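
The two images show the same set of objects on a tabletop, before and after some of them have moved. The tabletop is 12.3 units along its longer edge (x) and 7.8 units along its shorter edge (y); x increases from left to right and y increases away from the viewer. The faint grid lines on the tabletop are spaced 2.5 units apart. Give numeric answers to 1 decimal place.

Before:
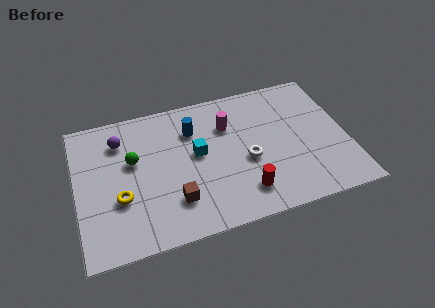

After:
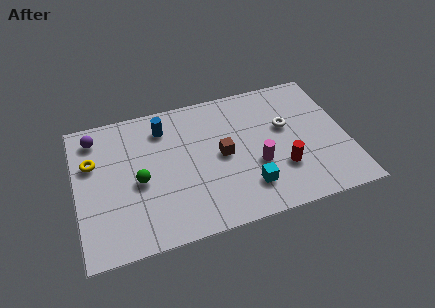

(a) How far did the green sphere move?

1.2

The green sphere was near (2.6, 4.7) before and (2.8, 3.5) after, so it travelled √(0.2² + 1.2²) ≈ 1.2 units.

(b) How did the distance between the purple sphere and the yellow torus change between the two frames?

-1.8

The distance was about 3.2 in the first image and 1.4 in the second, so they moved 1.8 units closer together.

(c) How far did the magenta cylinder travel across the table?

2.8

From (7.0, 5.5) to (8.1, 2.9), the magenta cylinder covered √(1.1² + 2.6²) ≈ 2.8 units.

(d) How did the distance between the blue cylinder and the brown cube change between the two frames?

-0.5

The distance was about 3.9 in the first image and 3.4 in the second, so they moved 0.5 units closer together.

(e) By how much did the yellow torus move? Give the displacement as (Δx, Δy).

(-1.1, 2.3)

The yellow torus was at about (1.9, 2.8) and moved to about (0.8, 5.1).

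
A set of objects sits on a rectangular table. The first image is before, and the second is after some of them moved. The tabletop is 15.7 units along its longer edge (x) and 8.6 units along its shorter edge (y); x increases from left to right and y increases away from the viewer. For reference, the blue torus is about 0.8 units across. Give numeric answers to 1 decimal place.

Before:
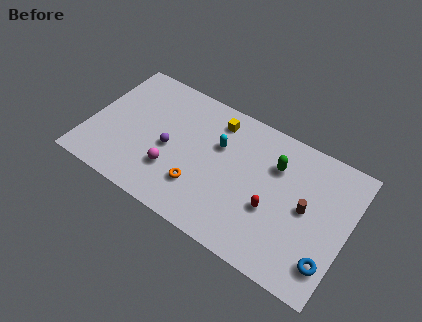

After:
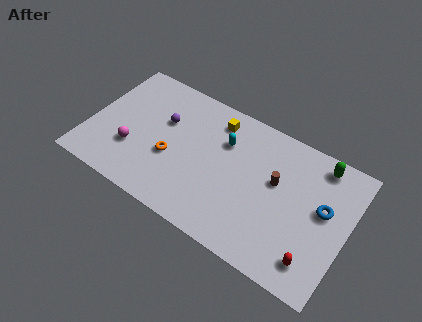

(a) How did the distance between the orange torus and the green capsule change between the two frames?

+3.9

Before: roughly 5.5 units apart; after: 9.4. That's 3.9 units further apart.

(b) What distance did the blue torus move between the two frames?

3.1

From (14.9, 1.9) to (14.2, 4.9), the blue torus covered √(0.7² + 3.0²) ≈ 3.1 units.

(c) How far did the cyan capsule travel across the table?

0.5

From (7.7, 5.6) to (8.0, 6.0), the cyan capsule covered √(0.3² + 0.4²) ≈ 0.5 units.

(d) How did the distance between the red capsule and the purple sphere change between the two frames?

+4.1

Before: roughly 6.4 units apart; after: 10.5. That's 4.1 units further apart.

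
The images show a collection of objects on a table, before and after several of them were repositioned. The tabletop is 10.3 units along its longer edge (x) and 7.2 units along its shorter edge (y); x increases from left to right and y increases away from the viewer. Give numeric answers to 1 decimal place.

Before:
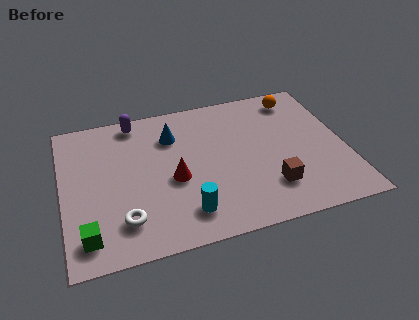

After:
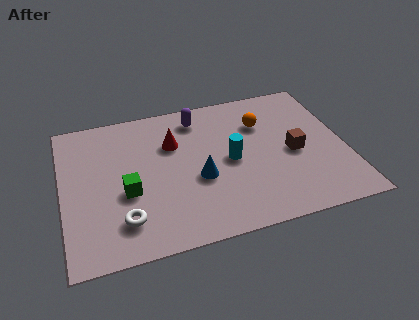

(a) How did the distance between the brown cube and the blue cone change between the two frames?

-1.3

They were about 4.8 units apart before and 3.5 after — 1.3 units closer together.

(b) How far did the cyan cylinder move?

2.8

The cyan cylinder was near (4.3, 1.4) before and (6.1, 3.5) after, so it travelled √(1.8² + 2.1²) ≈ 2.8 units.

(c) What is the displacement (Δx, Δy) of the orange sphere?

(-1.4, -1.0)

The orange sphere started near (8.8, 6.1) and ended near (7.4, 5.1).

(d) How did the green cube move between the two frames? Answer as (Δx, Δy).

(1.5, 1.7)

The green cube started near (0.8, 1.2) and ended near (2.3, 2.9).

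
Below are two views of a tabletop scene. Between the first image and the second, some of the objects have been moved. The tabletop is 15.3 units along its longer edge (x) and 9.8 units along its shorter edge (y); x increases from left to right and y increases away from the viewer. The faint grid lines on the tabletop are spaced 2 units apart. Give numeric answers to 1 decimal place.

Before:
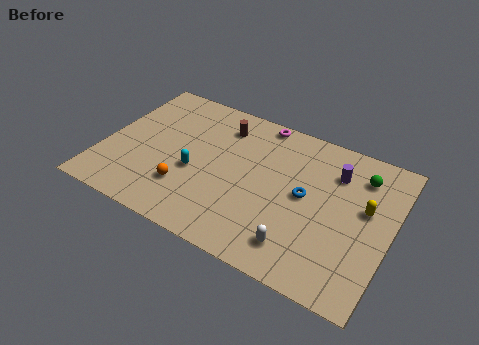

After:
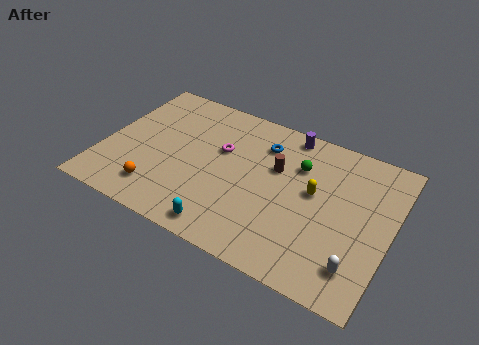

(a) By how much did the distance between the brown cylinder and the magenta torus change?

+0.8

They were about 2.2 units apart before and 3.0 after — 0.8 units further apart.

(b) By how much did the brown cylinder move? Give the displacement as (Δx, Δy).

(3.2, -1.6)

From the two frames, the brown cylinder sits at roughly (5.9, 7.8) before and (9.1, 6.2) after.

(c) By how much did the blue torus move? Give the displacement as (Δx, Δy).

(-2.6, 2.4)

The blue torus was at about (10.8, 5.1) and moved to about (8.2, 7.5).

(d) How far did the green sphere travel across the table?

3.3

The green sphere was near (13.4, 7.7) before and (10.2, 6.9) after, so it travelled √(3.2² + 0.8²) ≈ 3.3 units.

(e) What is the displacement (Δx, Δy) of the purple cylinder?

(-2.7, 1.5)

From the two frames, the purple cylinder sits at roughly (12.1, 7.3) before and (9.4, 8.8) after.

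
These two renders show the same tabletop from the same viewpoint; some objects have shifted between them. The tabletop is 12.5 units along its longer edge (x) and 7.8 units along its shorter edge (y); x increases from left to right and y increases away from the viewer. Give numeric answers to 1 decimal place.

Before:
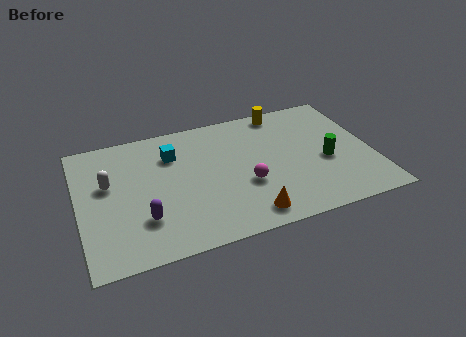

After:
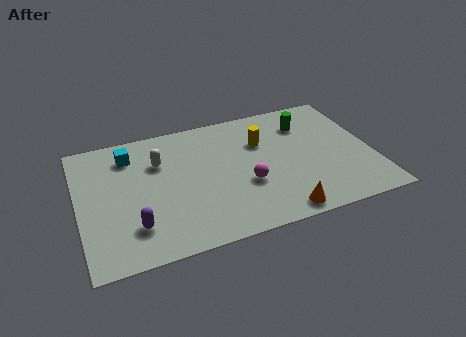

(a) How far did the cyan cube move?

1.9

The cyan cube moved from about (4.1, 5.7) to (2.3, 6.2), a distance of √(1.8² + 0.5²) ≈ 1.9.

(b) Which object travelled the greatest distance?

the green cylinder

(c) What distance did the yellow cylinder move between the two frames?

2.0

The yellow cylinder moved from about (9.0, 7.0) to (7.9, 5.3), a distance of √(1.1² + 1.7²) ≈ 2.0.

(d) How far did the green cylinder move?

2.7

The green cylinder moved from about (10.5, 3.3) to (9.9, 5.9), a distance of √(0.6² + 2.6²) ≈ 2.7.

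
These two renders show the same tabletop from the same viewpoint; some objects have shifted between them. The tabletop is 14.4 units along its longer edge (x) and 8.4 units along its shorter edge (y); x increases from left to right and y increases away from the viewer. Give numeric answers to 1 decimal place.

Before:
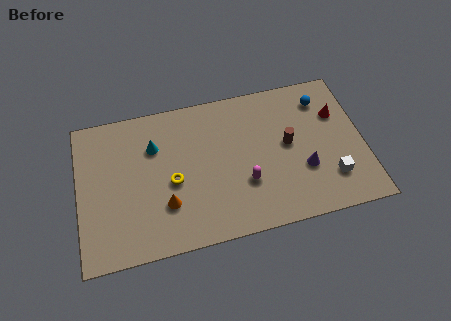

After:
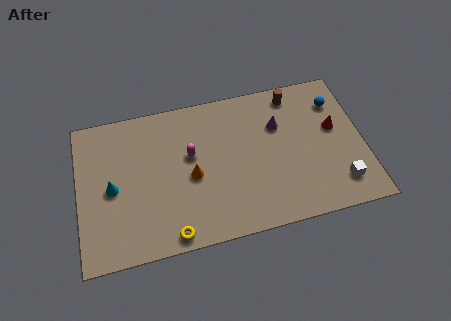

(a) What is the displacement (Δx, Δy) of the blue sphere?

(0.7, -0.3)

The blue sphere was at about (12.5, 6.7) and moved to about (13.2, 6.4).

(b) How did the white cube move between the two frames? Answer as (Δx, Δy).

(0.4, -0.4)

The white cube started near (12.6, 2.1) and ended near (13.0, 1.7).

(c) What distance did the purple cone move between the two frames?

3.0

From (11.3, 2.9) to (10.2, 5.7), the purple cone covered √(1.1² + 2.8²) ≈ 3.0 units.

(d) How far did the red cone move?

0.8

The red cone was near (13.2, 5.7) before and (13.0, 4.9) after, so it travelled √(0.2² + 0.8²) ≈ 0.8 units.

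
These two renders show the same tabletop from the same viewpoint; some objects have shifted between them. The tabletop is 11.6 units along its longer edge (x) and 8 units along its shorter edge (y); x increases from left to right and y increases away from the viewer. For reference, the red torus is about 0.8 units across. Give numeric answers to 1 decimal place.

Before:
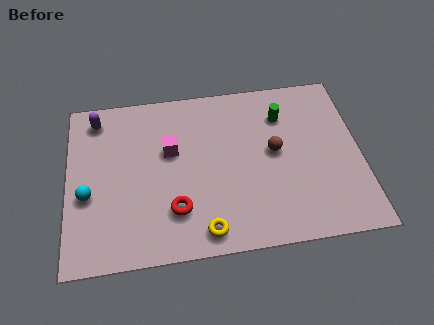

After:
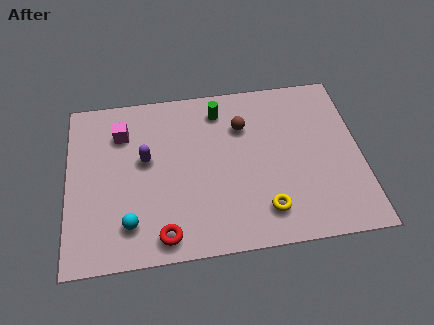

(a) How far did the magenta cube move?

2.2

The magenta cube moved from about (4.1, 4.9) to (2.2, 6.0), a distance of √(1.9² + 1.1²) ≈ 2.2.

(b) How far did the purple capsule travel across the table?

2.9

The purple capsule moved from about (1.2, 6.8) to (3.1, 4.6), a distance of √(1.9² + 2.2²) ≈ 2.9.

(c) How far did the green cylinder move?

2.6

The green cylinder moved from about (8.6, 6.0) to (6.1, 6.6), a distance of √(2.5² + 0.6²) ≈ 2.6.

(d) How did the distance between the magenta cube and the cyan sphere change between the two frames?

+0.6

The distance was about 3.7 in the first image and 4.3 in the second, so they moved 0.6 units further apart.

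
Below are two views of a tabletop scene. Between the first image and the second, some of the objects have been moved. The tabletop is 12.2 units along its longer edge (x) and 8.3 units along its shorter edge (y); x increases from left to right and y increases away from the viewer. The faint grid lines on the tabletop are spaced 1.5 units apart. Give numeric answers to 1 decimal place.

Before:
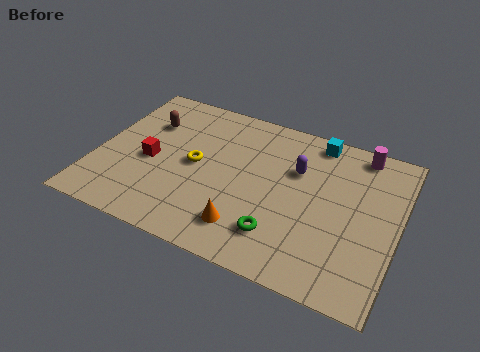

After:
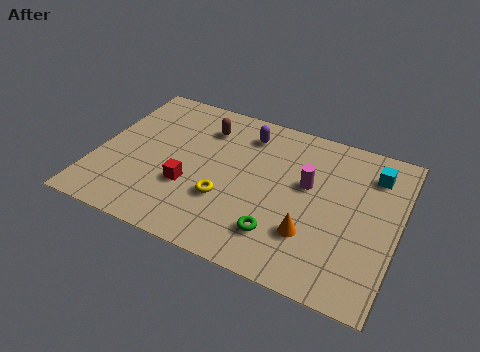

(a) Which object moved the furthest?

the magenta cylinder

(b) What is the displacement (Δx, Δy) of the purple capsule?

(-2.2, 1.2)

From the two frames, the purple capsule sits at roughly (8.0, 5.5) before and (5.8, 6.7) after.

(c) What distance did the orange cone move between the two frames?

2.6

The orange cone moved from about (6.4, 1.7) to (8.9, 2.4), a distance of √(2.5² + 0.7²) ≈ 2.6.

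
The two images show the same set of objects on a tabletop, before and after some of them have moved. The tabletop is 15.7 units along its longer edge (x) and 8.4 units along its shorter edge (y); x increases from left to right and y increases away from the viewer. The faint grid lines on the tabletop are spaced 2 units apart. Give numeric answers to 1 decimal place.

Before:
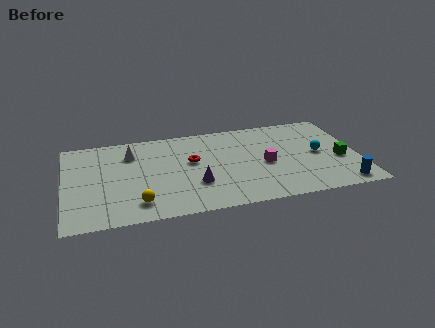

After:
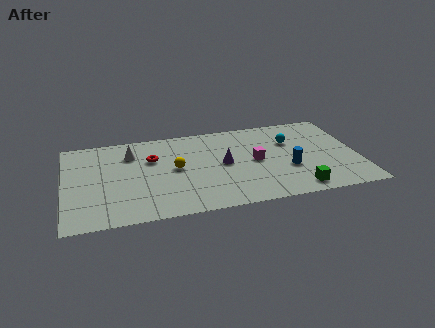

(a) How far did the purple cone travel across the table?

2.3

The purple cone moved from about (6.9, 2.7) to (8.5, 4.3), a distance of √(1.6² + 1.6²) ≈ 2.3.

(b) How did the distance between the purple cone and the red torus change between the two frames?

+1.8

They were about 2.2 units apart before and 4.0 after — 1.8 units further apart.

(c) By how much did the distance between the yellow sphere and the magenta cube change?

-2.9

Before: roughly 7.2 units apart; after: 4.3. That's 2.9 units closer together.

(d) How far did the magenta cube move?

0.6

The magenta cube was near (10.7, 3.8) before and (10.2, 4.2) after, so it travelled √(0.5² + 0.4²) ≈ 0.6 units.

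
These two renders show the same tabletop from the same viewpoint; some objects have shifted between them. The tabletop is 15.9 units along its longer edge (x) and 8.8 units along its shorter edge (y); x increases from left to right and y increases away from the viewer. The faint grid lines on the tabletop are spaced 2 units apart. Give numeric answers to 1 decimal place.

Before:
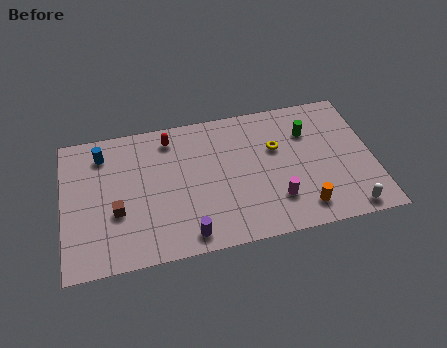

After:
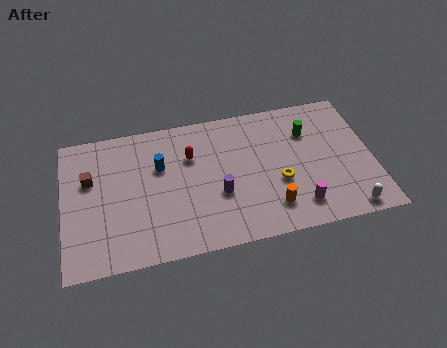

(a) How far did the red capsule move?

1.7

The red capsule was near (5.6, 7.4) before and (6.6, 6.0) after, so it travelled √(1.0² + 1.4²) ≈ 1.7 units.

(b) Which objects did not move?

the white capsule and the green cylinder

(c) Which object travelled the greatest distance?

the blue cylinder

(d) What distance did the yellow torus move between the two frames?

2.2

The yellow torus moved from about (11.0, 5.6) to (11.0, 3.4), a distance of √(0.0² + 2.2²) ≈ 2.2.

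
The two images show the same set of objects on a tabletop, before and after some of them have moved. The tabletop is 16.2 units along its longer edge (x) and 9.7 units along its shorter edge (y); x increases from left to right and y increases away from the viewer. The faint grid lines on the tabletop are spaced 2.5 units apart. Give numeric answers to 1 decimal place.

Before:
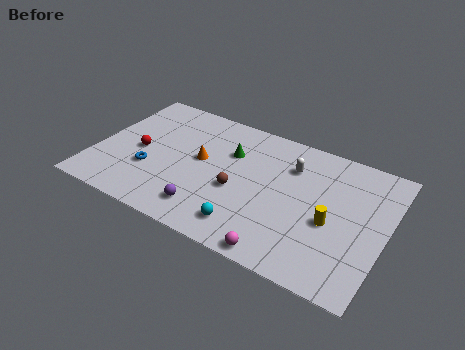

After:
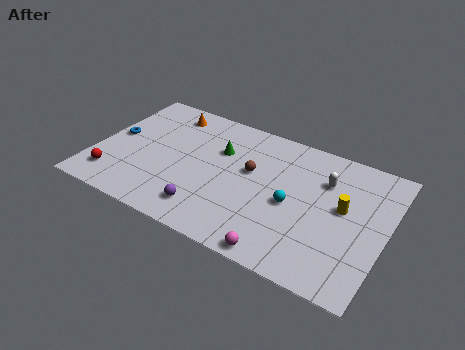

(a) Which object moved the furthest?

the orange cone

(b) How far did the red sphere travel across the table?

2.8

The red sphere was near (2.4, 4.5) before and (1.3, 1.9) after, so it travelled √(1.1² + 2.6²) ≈ 2.8 units.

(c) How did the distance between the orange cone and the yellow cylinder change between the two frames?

+3.2

The distance was about 7.6 in the first image and 10.8 in the second, so they moved 3.2 units further apart.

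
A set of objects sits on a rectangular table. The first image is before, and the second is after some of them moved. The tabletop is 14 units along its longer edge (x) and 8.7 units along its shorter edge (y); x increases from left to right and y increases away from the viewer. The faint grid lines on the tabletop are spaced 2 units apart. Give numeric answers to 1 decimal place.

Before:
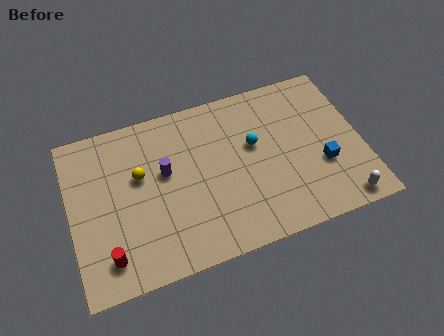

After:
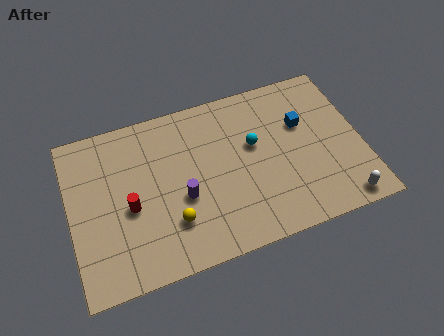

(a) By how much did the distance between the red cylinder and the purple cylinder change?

-2.1

Before: roughly 4.6 units apart; after: 2.5. That's 2.1 units closer together.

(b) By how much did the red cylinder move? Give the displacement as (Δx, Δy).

(1.2, 2.2)

The red cylinder was at about (1.6, 1.6) and moved to about (2.8, 3.8).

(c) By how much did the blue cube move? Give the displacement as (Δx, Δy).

(-0.7, 2.5)

The blue cube started near (12.0, 3.1) and ended near (11.3, 5.6).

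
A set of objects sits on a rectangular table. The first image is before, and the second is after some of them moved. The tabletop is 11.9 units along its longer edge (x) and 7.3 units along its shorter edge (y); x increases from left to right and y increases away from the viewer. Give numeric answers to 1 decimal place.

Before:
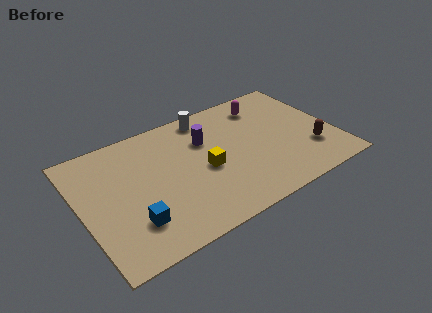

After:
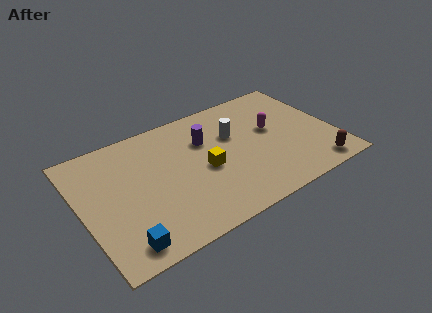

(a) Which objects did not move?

the yellow cube and the purple cylinder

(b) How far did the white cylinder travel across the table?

2.0

From (6.3, 6.4) to (7.3, 4.7), the white cylinder covered √(1.0² + 1.7²) ≈ 2.0 units.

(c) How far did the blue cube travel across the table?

1.1

The blue cube moved from about (2.1, 1.9) to (1.5, 1.0), a distance of √(0.6² + 0.9²) ≈ 1.1.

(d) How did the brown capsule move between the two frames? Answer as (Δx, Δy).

(0.0, -1.2)

The brown capsule started near (10.6, 2.1) and ended near (10.6, 0.9).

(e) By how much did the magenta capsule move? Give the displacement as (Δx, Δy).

(0.1, -1.7)

The magenta capsule started near (9.0, 5.9) and ended near (9.1, 4.2).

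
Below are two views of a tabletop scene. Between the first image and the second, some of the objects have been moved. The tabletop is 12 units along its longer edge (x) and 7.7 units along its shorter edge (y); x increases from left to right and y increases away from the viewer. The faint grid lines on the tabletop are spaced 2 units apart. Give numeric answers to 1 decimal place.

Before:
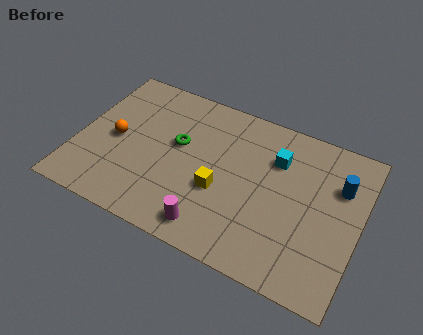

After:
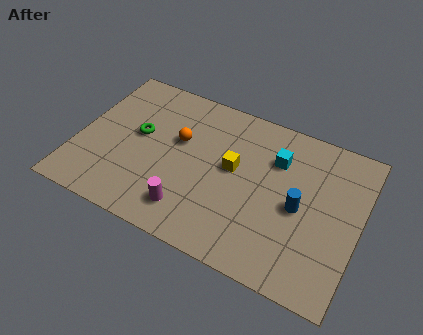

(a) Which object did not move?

the cyan cube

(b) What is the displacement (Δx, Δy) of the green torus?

(-1.7, -0.2)

The green torus was at about (4.2, 4.5) and moved to about (2.5, 4.3).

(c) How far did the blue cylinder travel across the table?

2.3

From (11.0, 5.3) to (9.5, 3.6), the blue cylinder covered √(1.5² + 1.7²) ≈ 2.3 units.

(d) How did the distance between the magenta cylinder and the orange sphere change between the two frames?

-1.9

The distance was about 5.2 in the first image and 3.3 in the second, so they moved 1.9 units closer together.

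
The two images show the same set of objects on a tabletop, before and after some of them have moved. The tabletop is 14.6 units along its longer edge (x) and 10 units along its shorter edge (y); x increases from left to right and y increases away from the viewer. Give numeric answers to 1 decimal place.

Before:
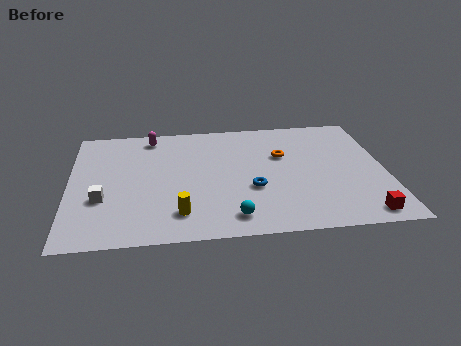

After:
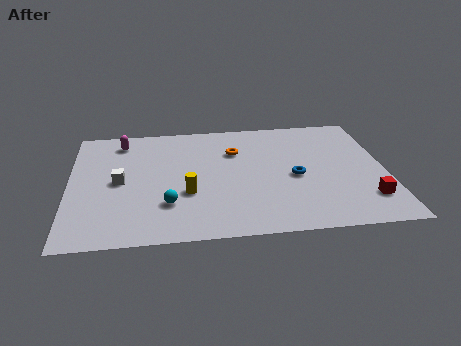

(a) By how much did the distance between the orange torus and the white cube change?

-3.1

Before: roughly 8.9 units apart; after: 5.8. That's 3.1 units closer together.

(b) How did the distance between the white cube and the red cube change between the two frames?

-0.4

Before: roughly 12.0 units apart; after: 11.6. That's 0.4 units closer together.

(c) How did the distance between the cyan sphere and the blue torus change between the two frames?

+3.7

The distance was about 2.4 in the first image and 6.1 in the second, so they moved 3.7 units further apart.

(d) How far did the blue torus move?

2.2

The blue torus was near (8.4, 3.7) before and (10.4, 4.5) after, so it travelled √(2.0² + 0.8²) ≈ 2.2 units.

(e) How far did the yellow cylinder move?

1.6

The yellow cylinder moved from about (5.0, 2.0) to (5.4, 3.6), a distance of √(0.4² + 1.6²) ≈ 1.6.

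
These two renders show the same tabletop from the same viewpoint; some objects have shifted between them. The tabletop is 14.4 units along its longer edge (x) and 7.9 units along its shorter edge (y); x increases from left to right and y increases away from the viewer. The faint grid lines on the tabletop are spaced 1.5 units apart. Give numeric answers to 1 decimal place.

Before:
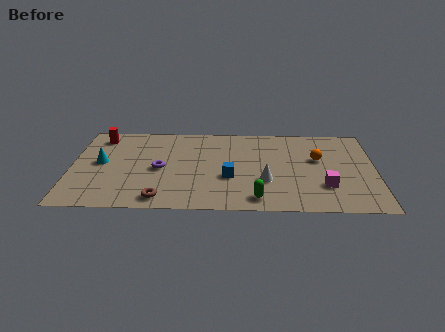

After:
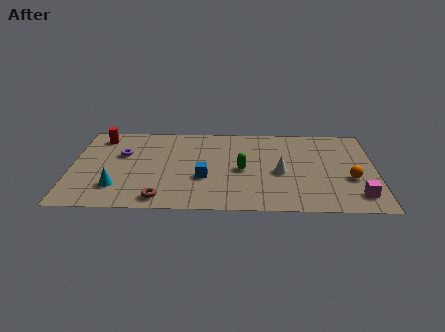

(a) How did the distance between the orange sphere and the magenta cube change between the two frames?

-1.0

Before: roughly 2.5 units apart; after: 1.5. That's 1.0 units closer together.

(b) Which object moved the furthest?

the green capsule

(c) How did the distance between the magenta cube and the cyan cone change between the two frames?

+0.5

Before: roughly 10.8 units apart; after: 11.3. That's 0.5 units further apart.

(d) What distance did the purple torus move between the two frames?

2.2

The purple torus was near (4.2, 3.7) before and (2.4, 5.0) after, so it travelled √(1.8² + 1.3²) ≈ 2.2 units.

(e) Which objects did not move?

the brown torus and the red cylinder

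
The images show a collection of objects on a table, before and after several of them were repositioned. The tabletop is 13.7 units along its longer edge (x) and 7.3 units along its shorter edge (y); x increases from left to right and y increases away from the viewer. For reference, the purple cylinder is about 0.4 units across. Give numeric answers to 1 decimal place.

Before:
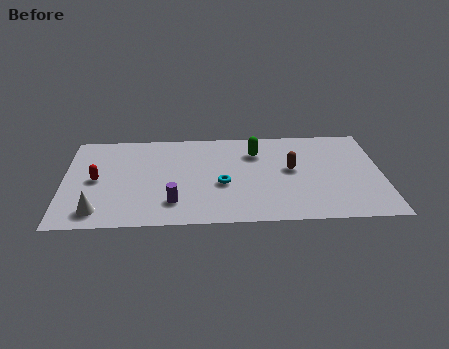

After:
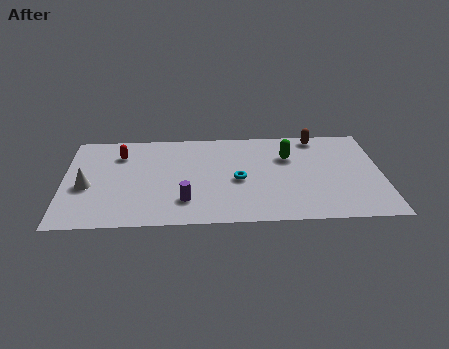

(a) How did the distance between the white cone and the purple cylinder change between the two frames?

+1.2

They were about 3.2 units apart before and 4.4 after — 1.2 units further apart.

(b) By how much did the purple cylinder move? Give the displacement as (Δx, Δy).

(0.5, 0.1)

The purple cylinder was at about (4.7, 1.7) and moved to about (5.2, 1.8).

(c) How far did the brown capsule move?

2.8

The brown capsule was near (9.8, 4.0) before and (11.0, 6.5) after, so it travelled √(1.2² + 2.5²) ≈ 2.8 units.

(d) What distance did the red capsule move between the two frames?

2.1

The red capsule was near (1.4, 3.6) before and (2.4, 5.5) after, so it travelled √(1.0² + 1.9²) ≈ 2.1 units.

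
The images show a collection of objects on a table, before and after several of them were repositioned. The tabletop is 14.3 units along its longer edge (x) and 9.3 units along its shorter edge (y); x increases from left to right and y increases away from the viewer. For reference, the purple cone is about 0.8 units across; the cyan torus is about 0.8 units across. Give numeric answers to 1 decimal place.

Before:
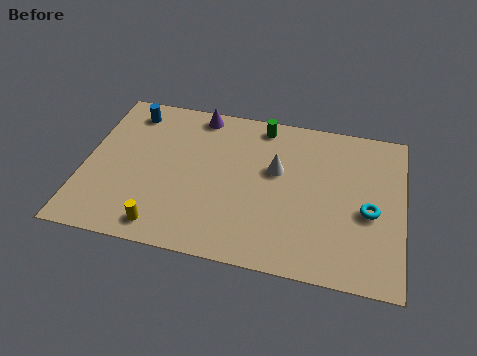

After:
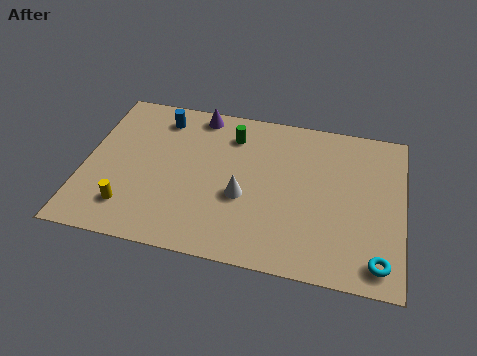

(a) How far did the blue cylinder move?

1.4

The blue cylinder moved from about (1.8, 7.8) to (3.2, 7.7), a distance of √(1.4² + 0.1²) ≈ 1.4.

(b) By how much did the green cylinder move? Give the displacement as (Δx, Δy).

(-1.3, -0.9)

The green cylinder started near (7.8, 8.2) and ended near (6.5, 7.3).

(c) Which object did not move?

the purple cone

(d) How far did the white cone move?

2.4

From (8.6, 5.6) to (7.2, 3.7), the white cone covered √(1.4² + 1.9²) ≈ 2.4 units.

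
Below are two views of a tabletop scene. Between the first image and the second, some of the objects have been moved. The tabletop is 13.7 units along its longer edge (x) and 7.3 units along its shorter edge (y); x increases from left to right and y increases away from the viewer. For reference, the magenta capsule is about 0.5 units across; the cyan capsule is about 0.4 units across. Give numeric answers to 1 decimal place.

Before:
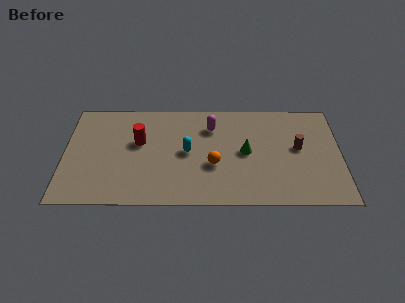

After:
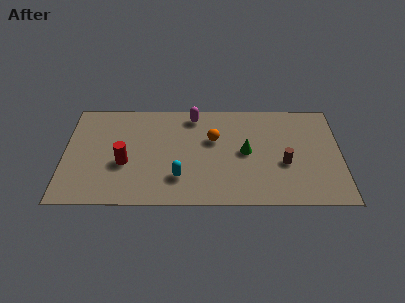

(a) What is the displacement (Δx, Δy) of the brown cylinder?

(-0.7, -1.1)

From the two frames, the brown cylinder sits at roughly (11.6, 4.0) before and (10.9, 2.9) after.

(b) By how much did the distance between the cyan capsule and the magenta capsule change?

+2.3

Before: roughly 2.2 units apart; after: 4.5. That's 2.3 units further apart.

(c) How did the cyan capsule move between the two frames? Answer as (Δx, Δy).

(-0.4, -1.8)

The cyan capsule started near (6.1, 3.7) and ended near (5.7, 1.9).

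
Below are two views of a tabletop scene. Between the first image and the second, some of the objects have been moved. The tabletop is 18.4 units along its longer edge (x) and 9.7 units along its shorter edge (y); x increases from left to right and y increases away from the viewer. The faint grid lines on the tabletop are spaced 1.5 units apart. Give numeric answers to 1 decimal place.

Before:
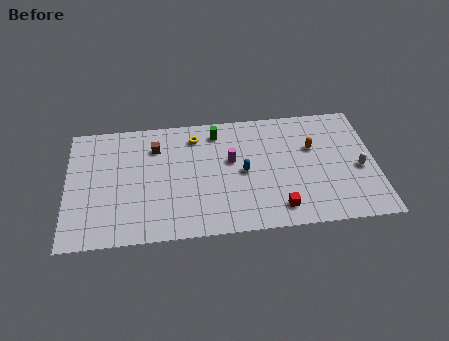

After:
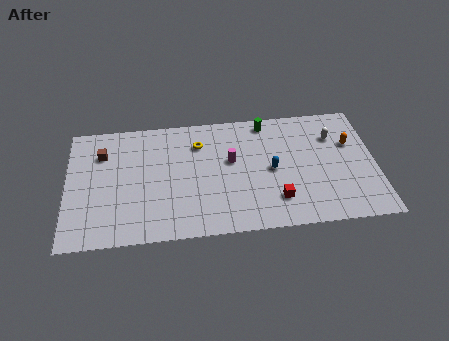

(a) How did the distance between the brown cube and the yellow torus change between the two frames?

+3.3

Before: roughly 2.5 units apart; after: 5.8. That's 3.3 units further apart.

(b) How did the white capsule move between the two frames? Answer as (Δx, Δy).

(-1.4, 2.8)

The white capsule started near (17.4, 4.2) and ended near (16.0, 7.0).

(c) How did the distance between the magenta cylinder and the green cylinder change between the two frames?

+1.1

They were about 2.5 units apart before and 3.6 after — 1.1 units further apart.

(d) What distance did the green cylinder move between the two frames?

3.0

From (9.0, 8.1) to (12.0, 8.6), the green cylinder covered √(3.0² + 0.5²) ≈ 3.0 units.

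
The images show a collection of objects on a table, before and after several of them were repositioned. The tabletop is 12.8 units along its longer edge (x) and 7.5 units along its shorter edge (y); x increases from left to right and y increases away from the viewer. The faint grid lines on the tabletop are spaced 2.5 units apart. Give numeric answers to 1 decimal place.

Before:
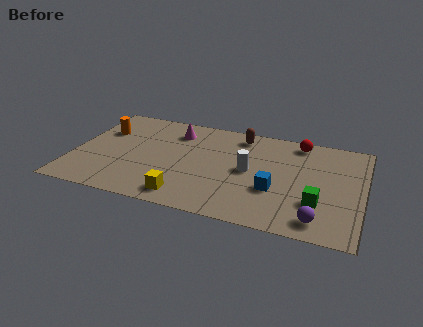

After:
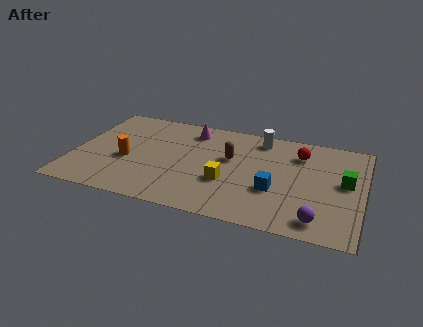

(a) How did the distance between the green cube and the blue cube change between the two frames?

+1.4

They were about 1.9 units apart before and 3.3 after — 1.4 units further apart.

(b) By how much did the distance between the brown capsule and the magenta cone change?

-0.4

Before: roughly 2.9 units apart; after: 2.5. That's 0.4 units closer together.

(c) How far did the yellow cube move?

2.3

From (5.2, 1.1) to (6.9, 2.7), the yellow cube covered √(1.7² + 1.6²) ≈ 2.3 units.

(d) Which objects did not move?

the purple sphere and the blue cube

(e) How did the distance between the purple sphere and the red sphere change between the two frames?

-0.9

They were about 5.6 units apart before and 4.7 after — 0.9 units closer together.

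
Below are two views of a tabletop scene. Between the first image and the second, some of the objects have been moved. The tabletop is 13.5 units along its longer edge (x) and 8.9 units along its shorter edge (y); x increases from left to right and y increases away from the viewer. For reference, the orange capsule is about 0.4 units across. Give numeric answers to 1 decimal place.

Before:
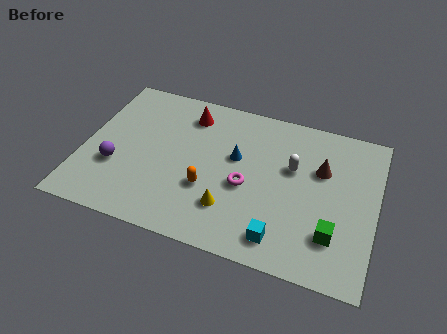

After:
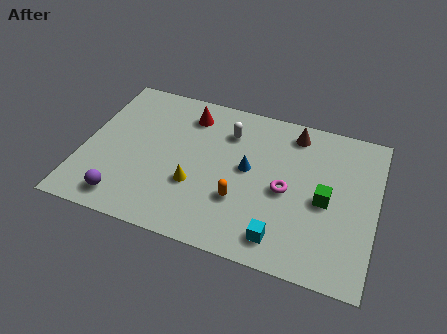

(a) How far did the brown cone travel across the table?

2.3

The brown cone was near (10.9, 5.8) before and (9.5, 7.6) after, so it travelled √(1.4² + 1.8²) ≈ 2.3 units.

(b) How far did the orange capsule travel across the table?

1.5

The orange capsule was near (5.9, 3.1) before and (7.4, 2.9) after, so it travelled √(1.5² + 0.2²) ≈ 1.5 units.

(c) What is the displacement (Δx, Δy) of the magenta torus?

(1.8, 0.3)

The magenta torus started near (7.6, 3.8) and ended near (9.4, 4.1).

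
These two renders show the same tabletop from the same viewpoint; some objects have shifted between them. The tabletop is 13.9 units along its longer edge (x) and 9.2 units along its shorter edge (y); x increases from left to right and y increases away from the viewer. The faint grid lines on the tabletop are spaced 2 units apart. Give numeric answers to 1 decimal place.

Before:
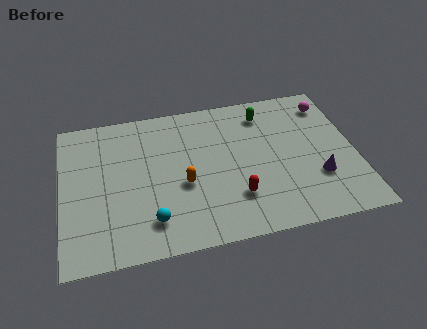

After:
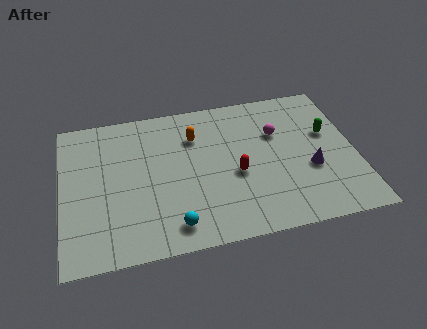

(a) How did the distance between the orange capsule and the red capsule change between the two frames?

+0.6

Before: roughly 2.7 units apart; after: 3.3. That's 0.6 units further apart.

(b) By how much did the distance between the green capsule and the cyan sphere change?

+0.7

They were about 8.0 units apart before and 8.7 after — 0.7 units further apart.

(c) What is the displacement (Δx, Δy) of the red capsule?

(0.1, 1.4)

The red capsule started near (8.1, 2.5) and ended near (8.2, 3.9).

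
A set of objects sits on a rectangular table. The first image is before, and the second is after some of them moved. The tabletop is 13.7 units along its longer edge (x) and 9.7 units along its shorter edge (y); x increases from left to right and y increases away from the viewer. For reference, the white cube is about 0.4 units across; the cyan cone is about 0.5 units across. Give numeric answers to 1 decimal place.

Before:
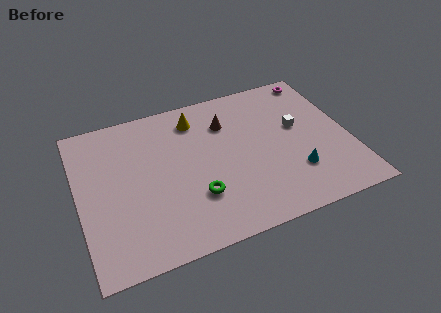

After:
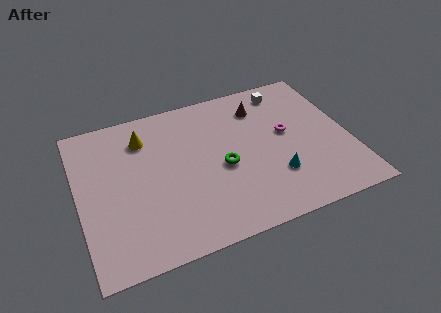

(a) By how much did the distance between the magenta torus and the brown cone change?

-2.7

Before: roughly 5.2 units apart; after: 2.5. That's 2.7 units closer together.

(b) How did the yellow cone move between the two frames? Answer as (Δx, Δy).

(-2.7, -0.4)

The yellow cone was at about (6.2, 7.9) and moved to about (3.5, 7.5).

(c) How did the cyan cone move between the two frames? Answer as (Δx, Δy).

(-1.0, 0.1)

The cyan cone started near (10.7, 2.7) and ended near (9.7, 2.8).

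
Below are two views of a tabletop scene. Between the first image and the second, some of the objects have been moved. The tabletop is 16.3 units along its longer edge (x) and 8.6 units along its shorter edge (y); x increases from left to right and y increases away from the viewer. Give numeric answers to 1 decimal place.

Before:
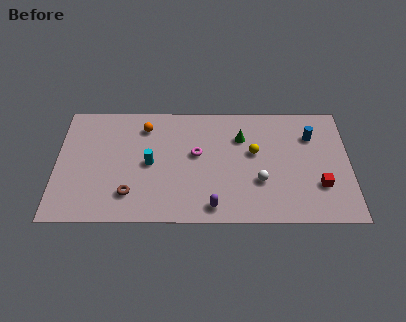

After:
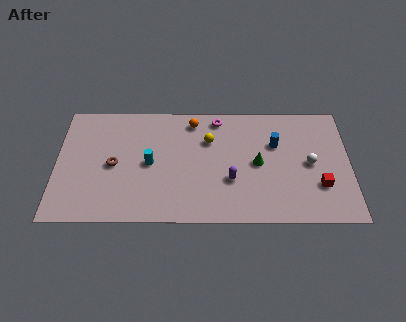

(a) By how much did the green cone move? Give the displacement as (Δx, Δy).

(0.9, -1.9)

The green cone started near (10.3, 6.1) and ended near (11.2, 4.2).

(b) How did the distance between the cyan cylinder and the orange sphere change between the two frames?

+1.2

They were about 2.7 units apart before and 3.9 after — 1.2 units further apart.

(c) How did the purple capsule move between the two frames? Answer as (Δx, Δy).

(1.0, 1.9)

The purple capsule started near (8.7, 1.1) and ended near (9.7, 3.0).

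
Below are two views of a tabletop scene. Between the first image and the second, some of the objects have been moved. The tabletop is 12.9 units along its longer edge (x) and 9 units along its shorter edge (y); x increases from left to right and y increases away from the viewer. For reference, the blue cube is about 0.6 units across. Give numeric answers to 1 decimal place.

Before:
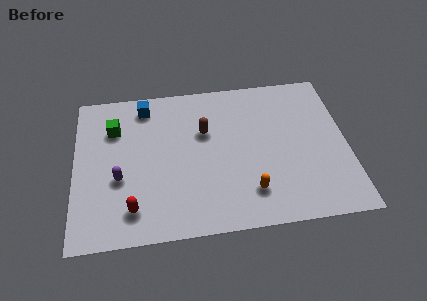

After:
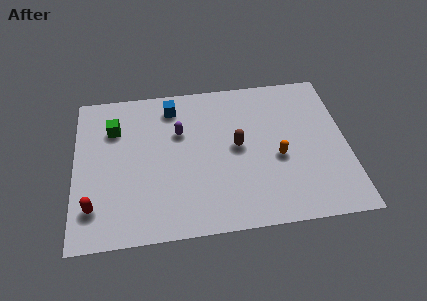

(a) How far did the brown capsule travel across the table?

1.9

From (6.2, 5.8) to (7.7, 4.7), the brown capsule covered √(1.5² + 1.1²) ≈ 1.9 units.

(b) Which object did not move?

the green cube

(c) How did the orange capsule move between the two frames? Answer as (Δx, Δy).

(1.4, 1.8)

From the two frames, the orange capsule sits at roughly (8.2, 2.0) before and (9.6, 3.8) after.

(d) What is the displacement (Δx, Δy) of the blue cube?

(1.3, -0.2)

The blue cube was at about (3.4, 7.7) and moved to about (4.7, 7.5).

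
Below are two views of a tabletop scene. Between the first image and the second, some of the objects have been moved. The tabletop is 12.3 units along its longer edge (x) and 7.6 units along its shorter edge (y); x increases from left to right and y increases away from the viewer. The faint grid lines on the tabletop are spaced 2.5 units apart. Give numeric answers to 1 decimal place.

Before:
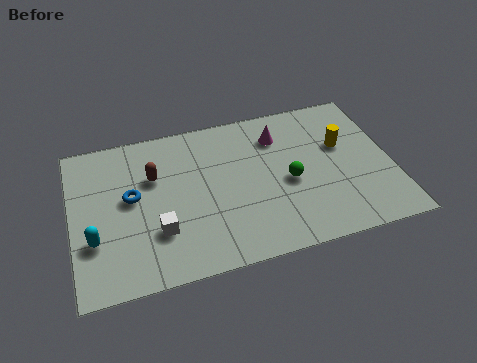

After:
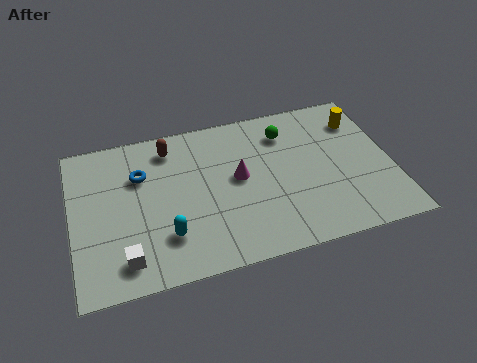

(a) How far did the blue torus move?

1.1

From (2.3, 4.2) to (2.7, 5.2), the blue torus covered √(0.4² + 1.0²) ≈ 1.1 units.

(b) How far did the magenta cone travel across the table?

2.4

The magenta cone moved from about (8.1, 5.8) to (6.4, 4.1), a distance of √(1.7² + 1.7²) ≈ 2.4.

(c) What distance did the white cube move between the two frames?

1.6

The white cube was near (3.2, 2.3) before and (1.9, 1.3) after, so it travelled √(1.3² + 1.0²) ≈ 1.6 units.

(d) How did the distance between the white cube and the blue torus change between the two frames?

+1.9

The distance was about 2.1 in the first image and 4.0 in the second, so they moved 1.9 units further apart.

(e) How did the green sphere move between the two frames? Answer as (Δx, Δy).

(0.1, 2.5)

From the two frames, the green sphere sits at roughly (8.3, 3.4) before and (8.4, 5.9) after.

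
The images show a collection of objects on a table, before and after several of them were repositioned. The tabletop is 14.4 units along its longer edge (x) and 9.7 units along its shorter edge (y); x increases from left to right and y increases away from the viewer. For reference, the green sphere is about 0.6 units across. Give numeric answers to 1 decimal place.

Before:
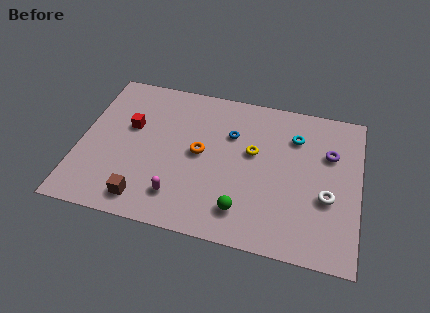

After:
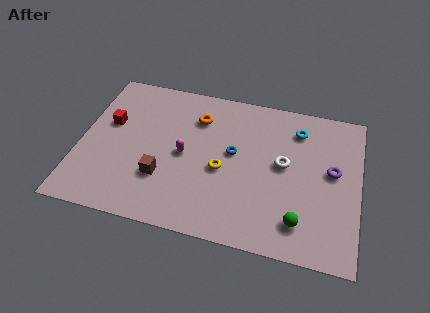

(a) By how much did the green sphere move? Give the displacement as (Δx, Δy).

(2.9, 0.0)

From the two frames, the green sphere sits at roughly (8.6, 1.9) before and (11.5, 1.9) after.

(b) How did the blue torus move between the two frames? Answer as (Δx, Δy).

(0.2, -1.2)

From the two frames, the blue torus sits at roughly (7.7, 6.6) before and (7.9, 5.4) after.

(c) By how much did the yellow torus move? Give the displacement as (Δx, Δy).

(-1.5, -1.5)

The yellow torus started near (8.9, 5.7) and ended near (7.4, 4.2).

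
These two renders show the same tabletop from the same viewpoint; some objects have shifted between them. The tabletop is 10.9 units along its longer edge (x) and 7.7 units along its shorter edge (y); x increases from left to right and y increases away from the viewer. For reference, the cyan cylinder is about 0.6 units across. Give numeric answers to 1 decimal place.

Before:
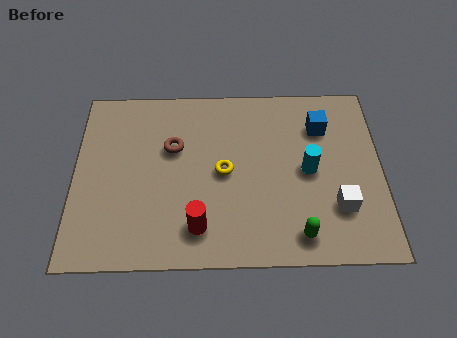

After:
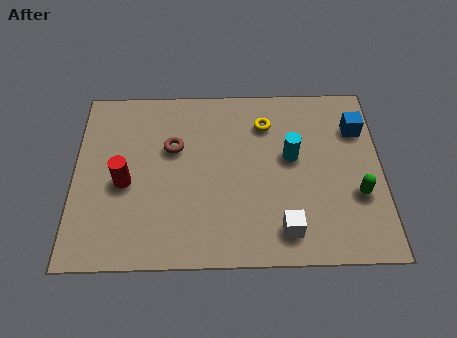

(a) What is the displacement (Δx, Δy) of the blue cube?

(1.3, -0.1)

The blue cube started near (8.8, 5.7) and ended near (10.1, 5.6).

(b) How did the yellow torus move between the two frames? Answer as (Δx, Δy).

(1.5, 2.1)

From the two frames, the yellow torus sits at roughly (5.3, 3.8) before and (6.8, 5.9) after.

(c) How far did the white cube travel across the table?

2.1

The white cube moved from about (9.3, 2.2) to (7.4, 1.3), a distance of √(1.9² + 0.9²) ≈ 2.1.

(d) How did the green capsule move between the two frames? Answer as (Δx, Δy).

(2.1, 1.6)

From the two frames, the green capsule sits at roughly (7.9, 1.1) before and (10.0, 2.7) after.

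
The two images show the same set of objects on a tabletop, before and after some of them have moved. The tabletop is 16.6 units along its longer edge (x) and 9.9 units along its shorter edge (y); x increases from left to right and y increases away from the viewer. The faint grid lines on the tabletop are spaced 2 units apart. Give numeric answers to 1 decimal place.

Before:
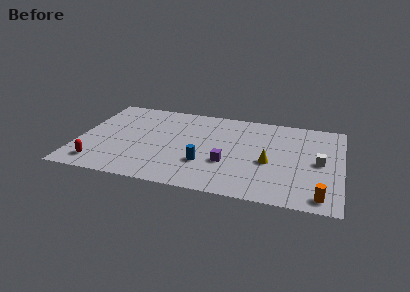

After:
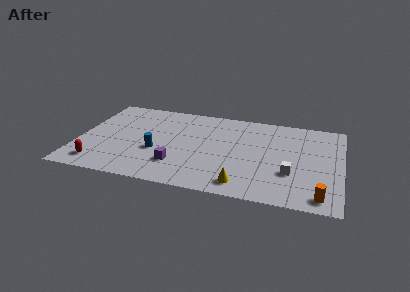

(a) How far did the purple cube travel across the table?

3.2

From (9.5, 3.5) to (6.4, 2.6), the purple cube covered √(3.1² + 0.9²) ≈ 3.2 units.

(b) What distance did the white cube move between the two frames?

2.3

The white cube moved from about (15.2, 4.9) to (13.5, 3.3), a distance of √(1.7² + 1.6²) ≈ 2.3.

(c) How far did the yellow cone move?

3.2

From (12.1, 4.2) to (10.6, 1.4), the yellow cone covered √(1.5² + 2.8²) ≈ 3.2 units.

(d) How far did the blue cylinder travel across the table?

3.2

The blue cylinder moved from about (8.1, 3.1) to (5.0, 3.8), a distance of √(3.1² + 0.7²) ≈ 3.2.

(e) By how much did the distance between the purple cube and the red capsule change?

-3.2

Before: roughly 8.2 units apart; after: 5.0. That's 3.2 units closer together.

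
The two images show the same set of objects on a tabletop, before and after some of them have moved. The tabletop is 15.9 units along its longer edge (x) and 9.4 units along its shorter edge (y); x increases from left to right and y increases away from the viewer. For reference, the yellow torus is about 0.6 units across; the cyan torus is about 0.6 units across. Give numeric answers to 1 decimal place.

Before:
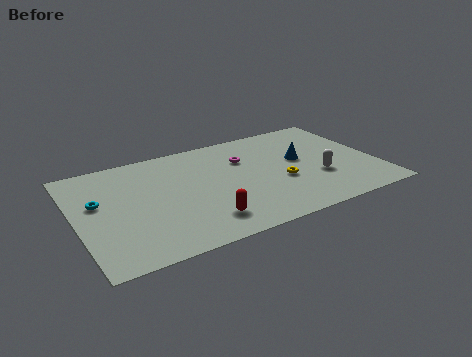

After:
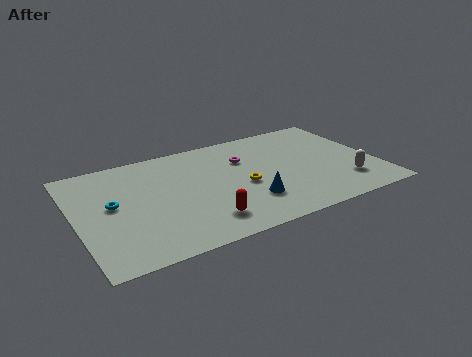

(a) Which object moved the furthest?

the blue cone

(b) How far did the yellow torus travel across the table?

2.0

The yellow torus moved from about (10.7, 3.7) to (8.7, 4.1), a distance of √(2.0² + 0.4²) ≈ 2.0.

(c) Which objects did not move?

the red capsule and the magenta torus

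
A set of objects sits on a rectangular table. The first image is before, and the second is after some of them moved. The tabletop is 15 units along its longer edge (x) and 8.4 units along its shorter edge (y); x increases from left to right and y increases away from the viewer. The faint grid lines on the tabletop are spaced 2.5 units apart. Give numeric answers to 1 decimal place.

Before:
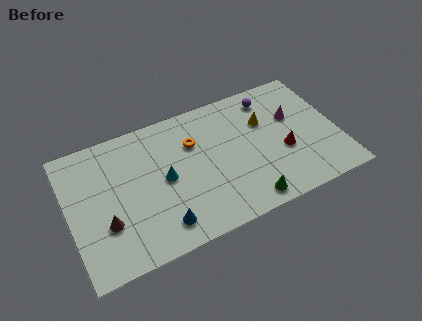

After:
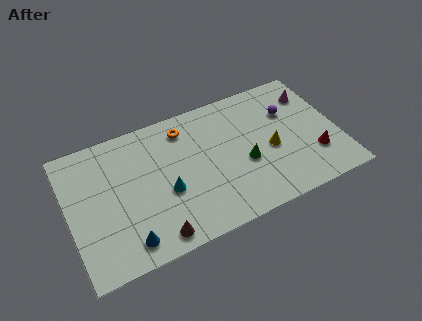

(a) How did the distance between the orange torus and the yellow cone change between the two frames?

+1.5

Before: roughly 4.0 units apart; after: 5.5. That's 1.5 units further apart.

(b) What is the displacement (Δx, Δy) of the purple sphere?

(0.9, -1.3)

From the two frames, the purple sphere sits at roughly (11.6, 7.0) before and (12.5, 5.7) after.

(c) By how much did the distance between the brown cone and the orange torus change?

+0.3

Before: roughly 6.0 units apart; after: 6.3. That's 0.3 units further apart.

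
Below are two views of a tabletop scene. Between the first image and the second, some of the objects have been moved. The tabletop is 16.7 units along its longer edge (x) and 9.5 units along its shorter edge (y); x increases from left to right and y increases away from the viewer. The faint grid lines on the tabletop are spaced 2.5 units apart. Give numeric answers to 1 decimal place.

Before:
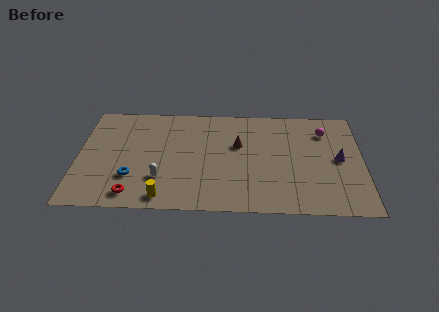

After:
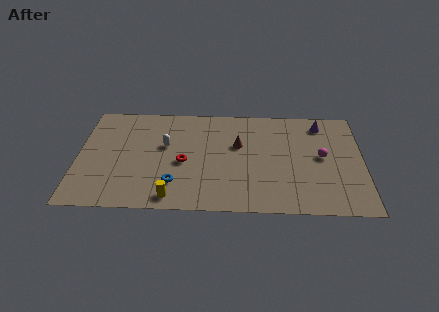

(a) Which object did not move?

the brown cone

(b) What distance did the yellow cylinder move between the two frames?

0.5

The yellow cylinder was near (5.1, 1.1) before and (5.6, 1.1) after, so it travelled √(0.5² + 0.0²) ≈ 0.5 units.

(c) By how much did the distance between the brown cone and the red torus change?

-4.0

The distance was about 7.6 in the first image and 3.6 in the second, so they moved 4.0 units closer together.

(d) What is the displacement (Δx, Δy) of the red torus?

(2.9, 2.9)

From the two frames, the red torus sits at roughly (3.3, 1.3) before and (6.2, 4.2) after.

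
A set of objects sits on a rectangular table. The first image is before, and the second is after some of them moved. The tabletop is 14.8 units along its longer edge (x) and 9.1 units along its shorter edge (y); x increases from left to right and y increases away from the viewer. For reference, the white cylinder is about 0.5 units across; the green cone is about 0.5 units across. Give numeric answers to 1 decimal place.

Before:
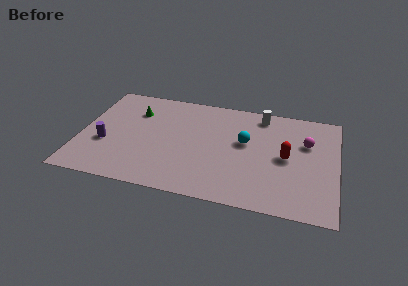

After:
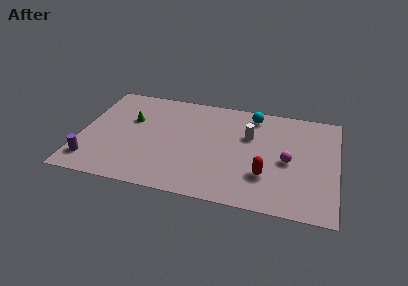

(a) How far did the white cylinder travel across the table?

2.1

From (10.3, 7.9) to (9.7, 5.9), the white cylinder covered √(0.6² + 2.0²) ≈ 2.1 units.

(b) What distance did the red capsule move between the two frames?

2.1

The red capsule was near (11.9, 4.5) before and (10.8, 2.7) after, so it travelled √(1.1² + 1.8²) ≈ 2.1 units.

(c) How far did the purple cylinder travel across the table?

1.8

The purple cylinder was near (1.5, 3.4) before and (0.8, 1.7) after, so it travelled √(0.7² + 1.7²) ≈ 1.8 units.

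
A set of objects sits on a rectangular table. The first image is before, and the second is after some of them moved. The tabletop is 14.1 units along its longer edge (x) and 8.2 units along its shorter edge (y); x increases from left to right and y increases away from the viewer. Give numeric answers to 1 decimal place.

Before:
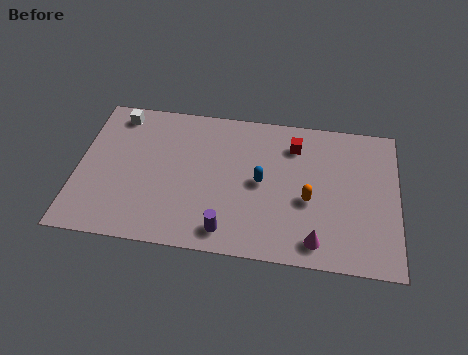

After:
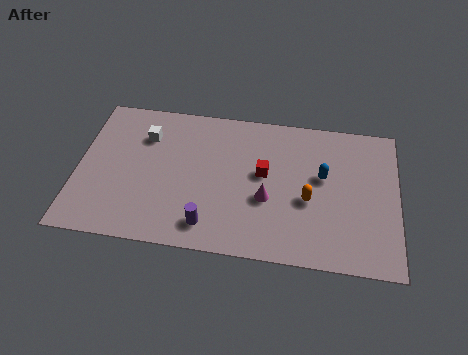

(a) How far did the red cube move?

2.2

The red cube was near (9.5, 6.4) before and (8.2, 4.6) after, so it travelled √(1.3² + 1.8²) ≈ 2.2 units.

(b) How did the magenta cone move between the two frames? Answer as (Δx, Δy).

(-2.2, 2.0)

The magenta cone was at about (10.6, 1.2) and moved to about (8.4, 3.2).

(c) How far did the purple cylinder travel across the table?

0.8

The purple cylinder moved from about (6.7, 1.2) to (5.9, 1.4), a distance of √(0.8² + 0.2²) ≈ 0.8.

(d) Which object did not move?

the orange capsule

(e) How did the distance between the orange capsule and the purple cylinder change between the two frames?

+0.6

They were about 4.1 units apart before and 4.7 after — 0.6 units further apart.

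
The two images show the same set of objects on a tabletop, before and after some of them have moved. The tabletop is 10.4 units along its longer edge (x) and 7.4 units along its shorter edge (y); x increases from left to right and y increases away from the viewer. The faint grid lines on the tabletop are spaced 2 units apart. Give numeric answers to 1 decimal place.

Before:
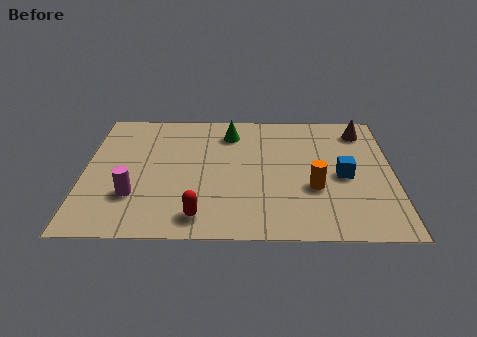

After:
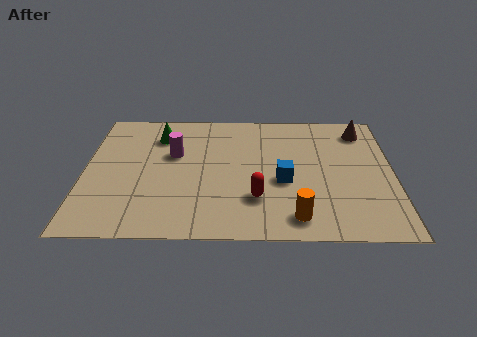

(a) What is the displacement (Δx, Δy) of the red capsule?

(1.9, 1.0)

The red capsule started near (3.9, 1.1) and ended near (5.8, 2.1).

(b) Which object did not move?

the brown cone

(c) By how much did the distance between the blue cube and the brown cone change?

+1.2

Before: roughly 2.8 units apart; after: 4.0. That's 1.2 units further apart.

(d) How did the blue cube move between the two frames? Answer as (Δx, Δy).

(-2.0, -0.3)

From the two frames, the blue cube sits at roughly (8.7, 3.4) before and (6.7, 3.1) after.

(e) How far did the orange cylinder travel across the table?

1.7

The orange cylinder moved from about (7.7, 2.7) to (7.1, 1.1), a distance of √(0.6² + 1.6²) ≈ 1.7.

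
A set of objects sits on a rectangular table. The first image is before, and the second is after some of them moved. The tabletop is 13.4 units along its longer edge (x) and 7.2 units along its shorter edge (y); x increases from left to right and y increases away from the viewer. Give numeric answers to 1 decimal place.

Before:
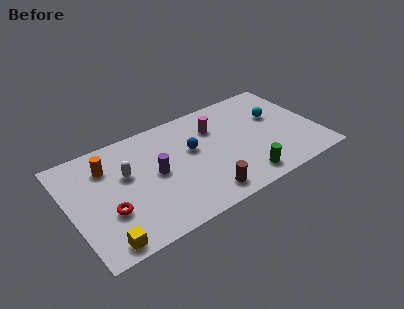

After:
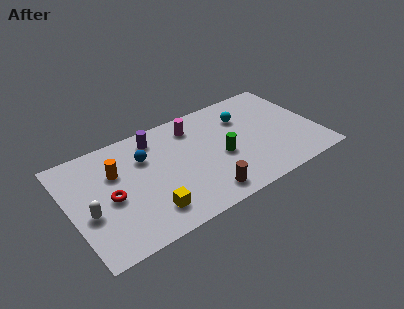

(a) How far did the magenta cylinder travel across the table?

1.3

From (8.1, 5.2) to (7.0, 5.8), the magenta cylinder covered √(1.1² + 0.6²) ≈ 1.3 units.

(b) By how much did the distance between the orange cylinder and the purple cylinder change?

-0.3

The distance was about 2.9 in the first image and 2.6 in the second, so they moved 0.3 units closer together.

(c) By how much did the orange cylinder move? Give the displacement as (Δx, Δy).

(0.4, -0.6)

From the two frames, the orange cylinder sits at roughly (2.2, 5.4) before and (2.6, 4.8) after.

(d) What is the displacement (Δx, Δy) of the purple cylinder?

(0.3, 2.3)

From the two frames, the purple cylinder sits at roughly (4.6, 3.7) before and (4.9, 6.0) after.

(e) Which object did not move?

the brown cylinder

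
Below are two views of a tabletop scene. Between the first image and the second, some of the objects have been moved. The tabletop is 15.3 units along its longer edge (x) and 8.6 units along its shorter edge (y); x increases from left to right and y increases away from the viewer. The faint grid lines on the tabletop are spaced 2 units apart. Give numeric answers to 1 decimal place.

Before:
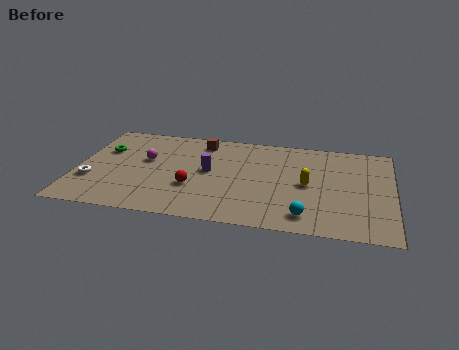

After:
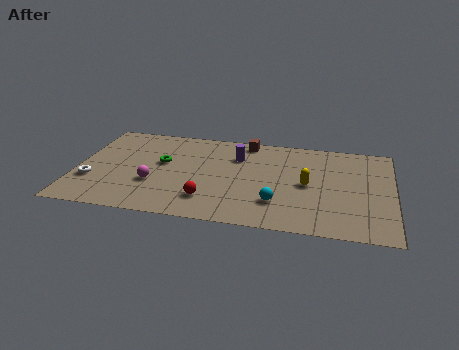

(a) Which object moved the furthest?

the green torus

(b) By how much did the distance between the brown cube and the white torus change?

+2.0

Before: roughly 6.8 units apart; after: 8.8. That's 2.0 units further apart.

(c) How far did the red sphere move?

1.3

From (5.7, 3.0) to (6.5, 2.0), the red sphere covered √(0.8² + 1.0²) ≈ 1.3 units.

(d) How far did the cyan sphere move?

1.7

From (11.2, 1.4) to (9.8, 2.3), the cyan sphere covered √(1.4² + 0.9²) ≈ 1.7 units.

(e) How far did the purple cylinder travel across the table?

2.1

The purple cylinder was near (6.4, 4.6) before and (7.7, 6.2) after, so it travelled √(1.3² + 1.6²) ≈ 2.1 units.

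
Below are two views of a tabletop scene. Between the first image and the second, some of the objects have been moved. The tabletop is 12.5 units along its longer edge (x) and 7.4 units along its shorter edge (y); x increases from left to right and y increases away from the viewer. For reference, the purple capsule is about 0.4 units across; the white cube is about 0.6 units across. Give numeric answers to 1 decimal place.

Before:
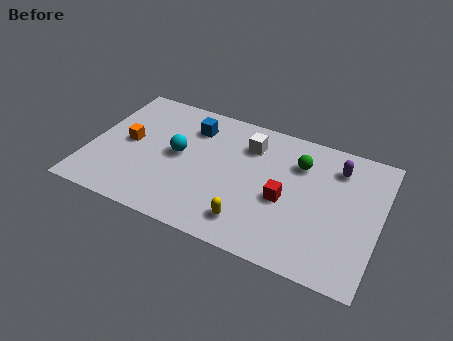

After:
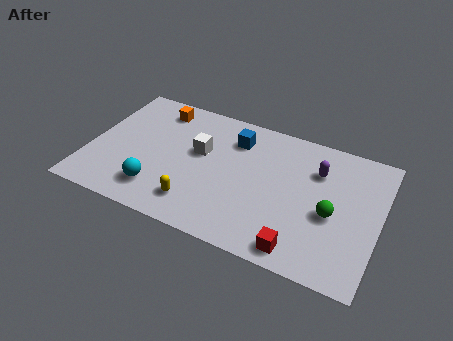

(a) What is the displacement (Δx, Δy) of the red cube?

(0.9, -2.3)

The red cube started near (8.5, 3.2) and ended near (9.4, 0.9).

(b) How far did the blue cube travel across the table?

1.9

The blue cube was near (4.2, 5.7) before and (6.1, 5.7) after, so it travelled √(1.9² + 0.0²) ≈ 1.9 units.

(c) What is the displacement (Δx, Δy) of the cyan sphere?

(-0.6, -2.3)

The cyan sphere started near (3.8, 3.9) and ended near (3.2, 1.6).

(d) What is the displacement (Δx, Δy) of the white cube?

(-2.0, -1.2)

The white cube started near (6.7, 5.6) and ended near (4.7, 4.4).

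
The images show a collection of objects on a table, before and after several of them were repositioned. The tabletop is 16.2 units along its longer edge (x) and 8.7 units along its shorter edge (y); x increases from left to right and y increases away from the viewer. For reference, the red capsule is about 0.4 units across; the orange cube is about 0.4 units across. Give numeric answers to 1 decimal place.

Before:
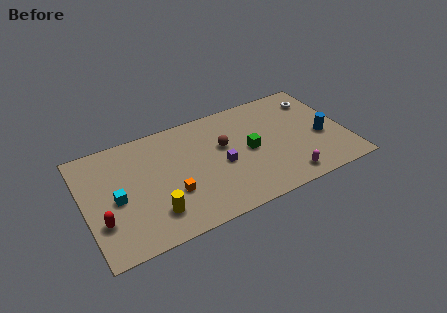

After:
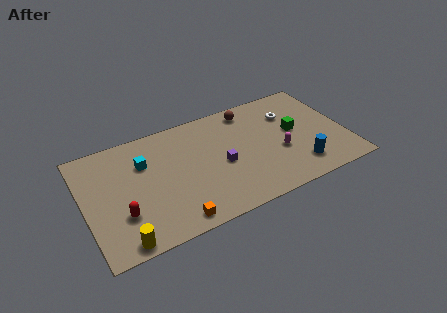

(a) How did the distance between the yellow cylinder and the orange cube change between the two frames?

+1.6

Before: roughly 1.6 units apart; after: 3.2. That's 1.6 units further apart.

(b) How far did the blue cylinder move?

2.5

The blue cylinder moved from about (14.7, 3.6) to (13.0, 1.8), a distance of √(1.7² + 1.8²) ≈ 2.5.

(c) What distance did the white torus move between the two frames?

1.9

From (14.8, 6.8) to (13.0, 6.2), the white torus covered √(1.8² + 0.6²) ≈ 1.9 units.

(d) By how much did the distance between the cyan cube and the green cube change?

+1.1

Before: roughly 8.3 units apart; after: 9.4. That's 1.1 units further apart.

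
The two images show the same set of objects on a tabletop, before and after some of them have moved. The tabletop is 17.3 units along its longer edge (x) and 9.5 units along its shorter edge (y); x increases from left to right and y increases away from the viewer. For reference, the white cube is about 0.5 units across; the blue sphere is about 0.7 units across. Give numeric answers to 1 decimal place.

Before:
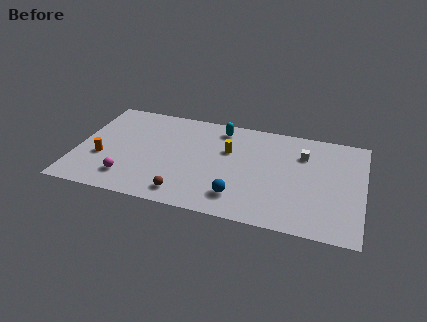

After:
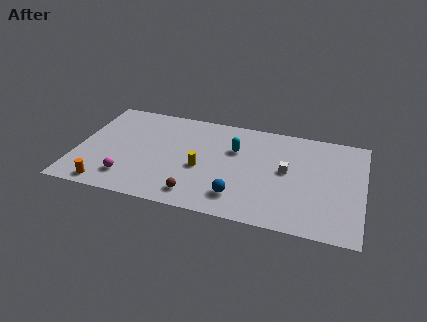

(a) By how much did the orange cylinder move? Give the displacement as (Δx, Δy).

(0.5, -2.5)

The orange cylinder started near (1.6, 3.5) and ended near (2.1, 1.0).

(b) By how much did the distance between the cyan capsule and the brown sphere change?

-1.7

Before: roughly 6.9 units apart; after: 5.2. That's 1.7 units closer together.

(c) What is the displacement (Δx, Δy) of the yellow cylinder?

(-1.5, -2.1)

The yellow cylinder was at about (9.1, 6.1) and moved to about (7.6, 4.0).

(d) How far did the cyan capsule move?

2.1

From (8.5, 8.1) to (9.5, 6.3), the cyan capsule covered √(1.0² + 1.8²) ≈ 2.1 units.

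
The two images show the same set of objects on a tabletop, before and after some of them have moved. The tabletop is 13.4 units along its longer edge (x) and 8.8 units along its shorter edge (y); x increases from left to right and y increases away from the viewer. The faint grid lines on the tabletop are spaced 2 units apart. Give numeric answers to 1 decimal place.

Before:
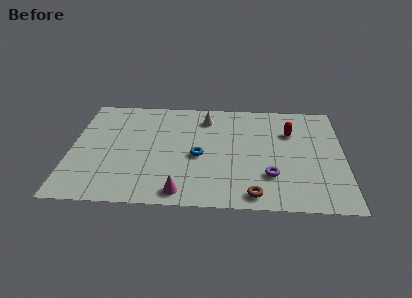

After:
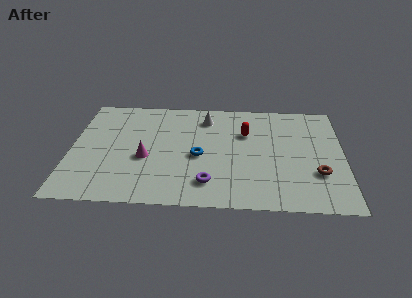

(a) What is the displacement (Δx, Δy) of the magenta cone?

(-1.8, 2.6)

From the two frames, the magenta cone sits at roughly (5.5, 1.0) before and (3.7, 3.6) after.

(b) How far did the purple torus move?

3.1

From (9.8, 2.5) to (6.8, 1.8), the purple torus covered √(3.0² + 0.7²) ≈ 3.1 units.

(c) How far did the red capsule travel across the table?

2.2

From (10.8, 6.1) to (8.6, 5.9), the red capsule covered √(2.2² + 0.2²) ≈ 2.2 units.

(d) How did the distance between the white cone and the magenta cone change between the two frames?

-1.7

They were about 6.2 units apart before and 4.5 after — 1.7 units closer together.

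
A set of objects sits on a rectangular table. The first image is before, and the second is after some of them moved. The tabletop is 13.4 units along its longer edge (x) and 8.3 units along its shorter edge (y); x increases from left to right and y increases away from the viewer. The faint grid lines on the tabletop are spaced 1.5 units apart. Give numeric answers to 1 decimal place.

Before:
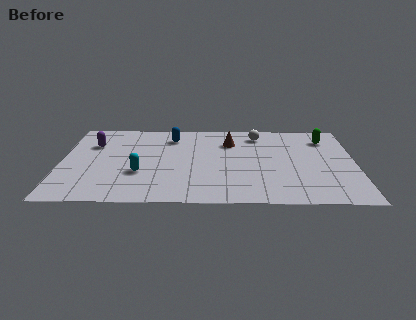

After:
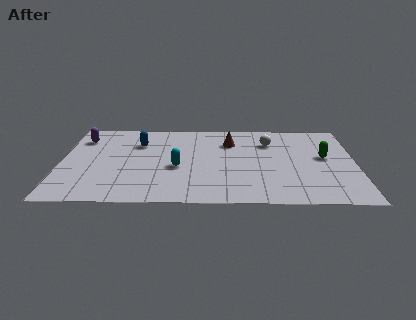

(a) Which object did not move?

the brown cone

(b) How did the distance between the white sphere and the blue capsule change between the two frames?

+2.0

Before: roughly 4.0 units apart; after: 6.0. That's 2.0 units further apart.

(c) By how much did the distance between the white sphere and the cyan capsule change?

-1.8

Before: roughly 6.7 units apart; after: 4.9. That's 1.8 units closer together.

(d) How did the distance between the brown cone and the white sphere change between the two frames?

+0.3

Before: roughly 1.5 units apart; after: 1.8. That's 0.3 units further apart.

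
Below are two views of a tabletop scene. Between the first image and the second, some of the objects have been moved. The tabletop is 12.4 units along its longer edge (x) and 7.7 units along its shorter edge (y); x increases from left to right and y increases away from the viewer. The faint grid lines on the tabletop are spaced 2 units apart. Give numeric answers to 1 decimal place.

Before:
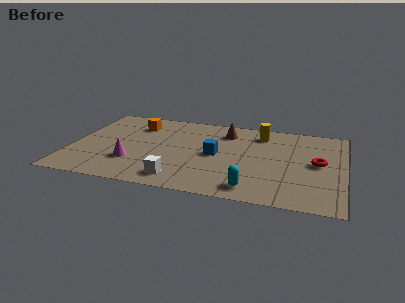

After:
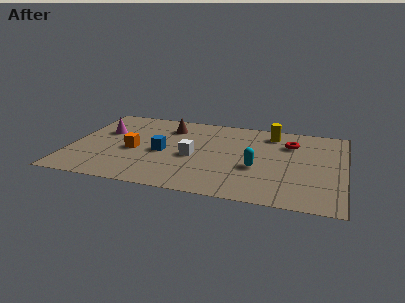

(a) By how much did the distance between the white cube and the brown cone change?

-2.3

Before: roughly 5.2 units apart; after: 2.9. That's 2.3 units closer together.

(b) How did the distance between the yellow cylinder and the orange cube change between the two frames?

+1.1

They were about 5.7 units apart before and 6.8 after — 1.1 units further apart.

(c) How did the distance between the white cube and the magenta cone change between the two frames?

+2.0

They were about 2.5 units apart before and 4.5 after — 2.0 units further apart.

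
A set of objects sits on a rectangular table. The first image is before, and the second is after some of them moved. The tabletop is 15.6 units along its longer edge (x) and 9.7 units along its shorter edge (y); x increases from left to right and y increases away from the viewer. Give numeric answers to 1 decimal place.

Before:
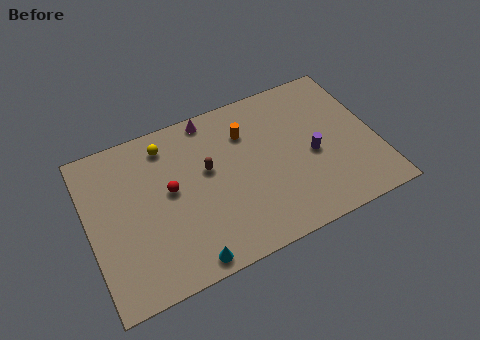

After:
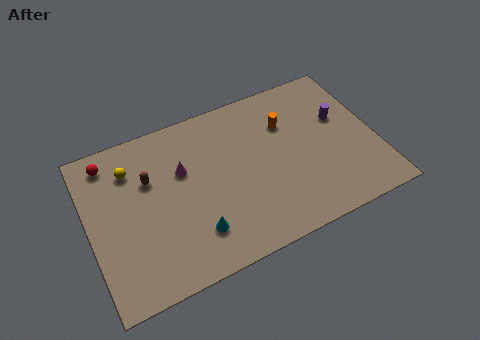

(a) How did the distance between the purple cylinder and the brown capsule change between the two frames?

+4.7

They were about 5.8 units apart before and 10.5 after — 4.7 units further apart.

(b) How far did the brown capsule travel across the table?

3.2

The brown capsule was near (6.5, 5.7) before and (3.4, 6.4) after, so it travelled √(3.1² + 0.7²) ≈ 3.2 units.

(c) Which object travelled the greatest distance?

the red sphere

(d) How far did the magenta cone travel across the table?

3.2

The magenta cone moved from about (7.0, 8.8) to (5.2, 6.2), a distance of √(1.8² + 2.6²) ≈ 3.2.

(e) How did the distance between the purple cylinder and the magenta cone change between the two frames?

+1.9

The distance was about 6.8 in the first image and 8.7 in the second, so they moved 1.9 units further apart.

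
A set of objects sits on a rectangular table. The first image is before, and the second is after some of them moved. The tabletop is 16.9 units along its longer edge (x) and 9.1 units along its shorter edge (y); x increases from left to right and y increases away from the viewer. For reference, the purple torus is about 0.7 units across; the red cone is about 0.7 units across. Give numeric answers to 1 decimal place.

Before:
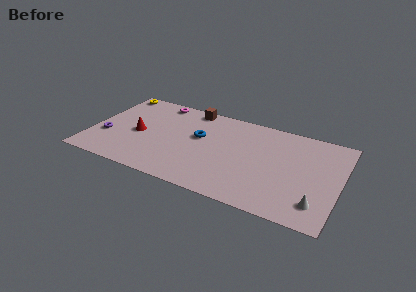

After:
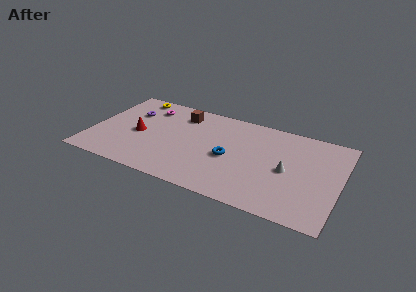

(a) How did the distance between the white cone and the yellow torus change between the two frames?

-4.3

Before: roughly 15.9 units apart; after: 11.6. That's 4.3 units closer together.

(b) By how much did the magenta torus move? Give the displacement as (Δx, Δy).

(-0.6, -0.9)

From the two frames, the magenta torus sits at roughly (4.1, 8.1) before and (3.5, 7.2) after.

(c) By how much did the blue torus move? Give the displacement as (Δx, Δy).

(2.2, -1.3)

From the two frames, the blue torus sits at roughly (7.3, 5.4) before and (9.5, 4.1) after.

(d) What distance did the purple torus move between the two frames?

3.4

From (1.1, 3.2) to (2.4, 6.3), the purple torus covered √(1.3² + 3.1²) ≈ 3.4 units.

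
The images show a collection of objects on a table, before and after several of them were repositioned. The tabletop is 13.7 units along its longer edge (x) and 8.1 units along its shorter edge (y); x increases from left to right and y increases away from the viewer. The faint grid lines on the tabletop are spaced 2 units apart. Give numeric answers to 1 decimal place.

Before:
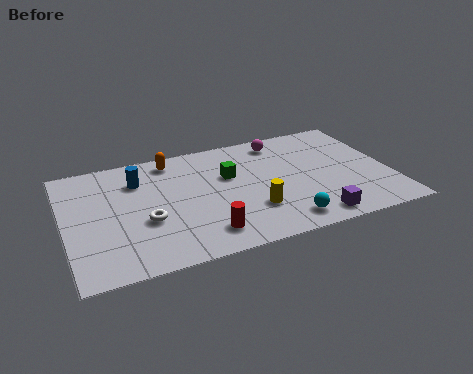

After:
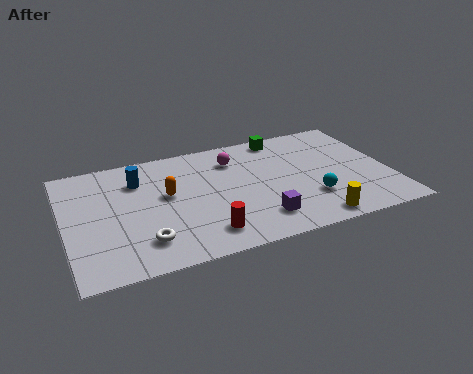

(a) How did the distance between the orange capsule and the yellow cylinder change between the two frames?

+1.4

The distance was about 5.5 in the first image and 6.9 in the second, so they moved 1.4 units further apart.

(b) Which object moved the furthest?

the green cube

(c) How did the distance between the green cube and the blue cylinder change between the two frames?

+2.5

The distance was about 3.9 in the first image and 6.4 in the second, so they moved 2.5 units further apart.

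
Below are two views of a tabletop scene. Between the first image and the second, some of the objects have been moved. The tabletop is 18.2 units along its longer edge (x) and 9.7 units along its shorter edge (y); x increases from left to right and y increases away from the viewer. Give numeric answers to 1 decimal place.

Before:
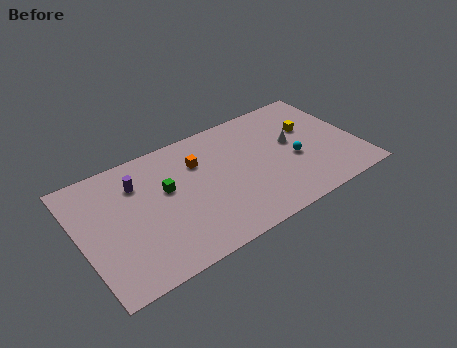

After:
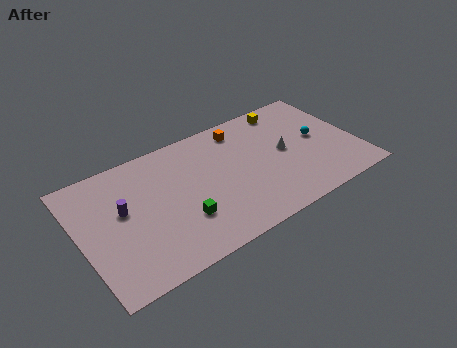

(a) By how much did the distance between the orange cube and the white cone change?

-2.3

They were about 6.3 units apart before and 4.0 after — 2.3 units closer together.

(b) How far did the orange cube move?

3.4

From (8.0, 6.9) to (11.1, 8.2), the orange cube covered √(3.1² + 1.3²) ≈ 3.4 units.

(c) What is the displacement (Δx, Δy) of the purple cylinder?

(-1.2, -1.6)

From the two frames, the purple cylinder sits at roughly (4.0, 7.2) before and (2.8, 5.6) after.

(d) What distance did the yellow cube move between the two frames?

2.5

The yellow cube moved from about (15.4, 6.2) to (14.3, 8.5), a distance of √(1.1² + 2.3²) ≈ 2.5.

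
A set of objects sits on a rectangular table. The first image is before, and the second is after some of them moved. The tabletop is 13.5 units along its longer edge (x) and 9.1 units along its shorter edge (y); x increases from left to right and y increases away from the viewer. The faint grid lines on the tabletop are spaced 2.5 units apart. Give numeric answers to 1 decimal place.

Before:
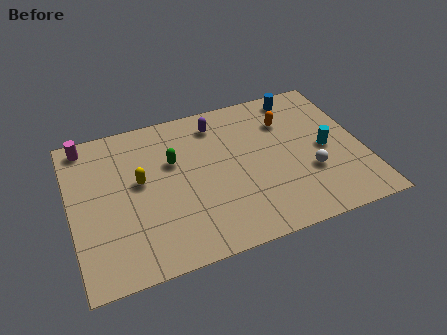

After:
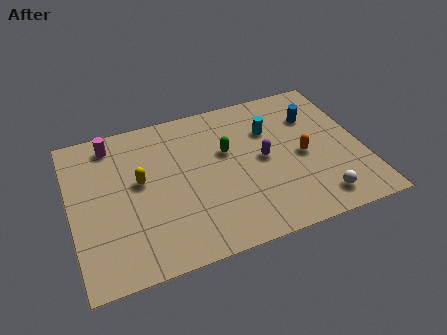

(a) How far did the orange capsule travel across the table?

2.5

The orange capsule moved from about (10.2, 6.6) to (10.7, 4.2), a distance of √(0.5² + 2.4²) ≈ 2.5.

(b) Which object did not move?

the yellow capsule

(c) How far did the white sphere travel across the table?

1.7

The white sphere was near (10.9, 3.1) before and (11.1, 1.4) after, so it travelled √(0.2² + 1.7²) ≈ 1.7 units.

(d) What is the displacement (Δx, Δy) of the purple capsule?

(1.9, -2.9)

The purple capsule was at about (7.0, 7.5) and moved to about (8.9, 4.6).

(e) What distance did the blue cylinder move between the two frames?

1.6

The blue cylinder moved from about (11.0, 8.0) to (11.5, 6.5), a distance of √(0.5² + 1.5²) ≈ 1.6.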